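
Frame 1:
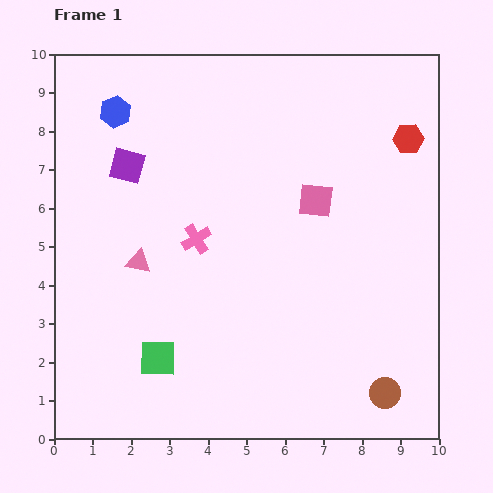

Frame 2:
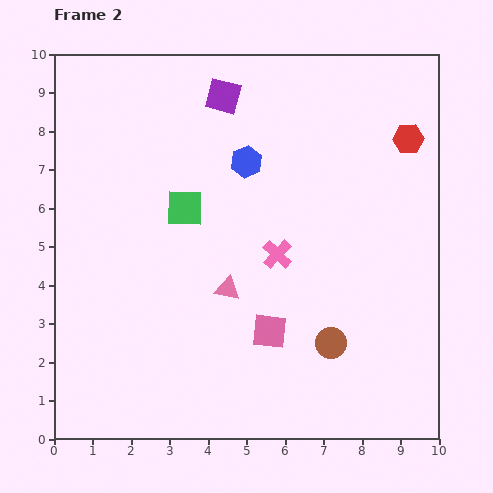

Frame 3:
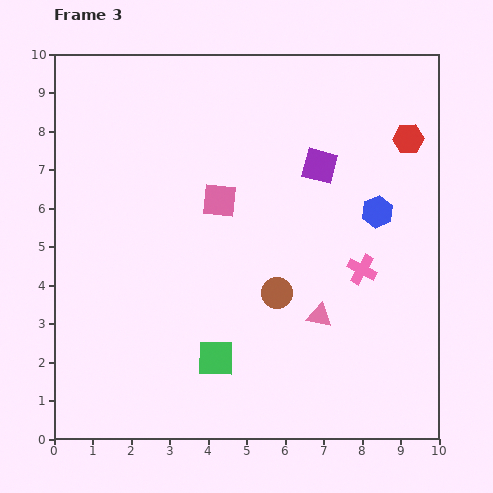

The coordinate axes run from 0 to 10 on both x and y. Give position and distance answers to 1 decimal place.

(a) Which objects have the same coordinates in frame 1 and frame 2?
the red hexagon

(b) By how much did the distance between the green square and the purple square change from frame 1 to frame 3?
+0.6

Distance in frame 1: 5.1. Distance in frame 3: 5.7.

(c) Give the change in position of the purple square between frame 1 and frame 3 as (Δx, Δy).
(5.0, 0.0)

The purple square was at (1.9, 7.1) in frame 1 and (6.9, 7.1) in frame 3.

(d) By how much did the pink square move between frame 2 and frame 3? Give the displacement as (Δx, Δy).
(-1.3, 3.4)

The pink square was at (5.6, 2.8) in frame 2 and (4.3, 6.2) in frame 3.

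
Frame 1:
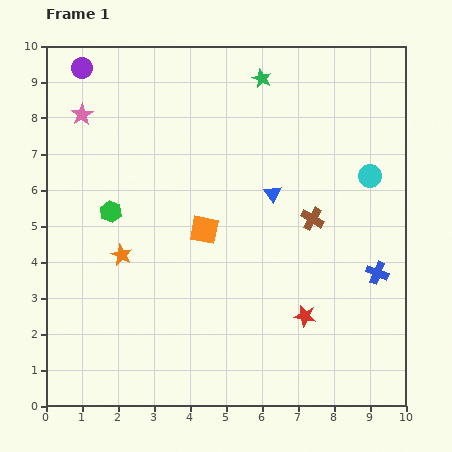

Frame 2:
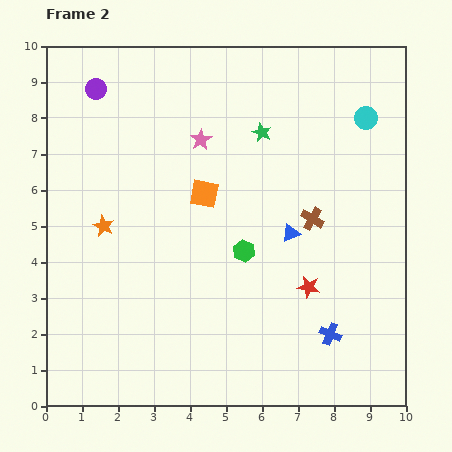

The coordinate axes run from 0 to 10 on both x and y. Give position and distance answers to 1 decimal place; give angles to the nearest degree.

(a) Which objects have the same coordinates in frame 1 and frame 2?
the brown cross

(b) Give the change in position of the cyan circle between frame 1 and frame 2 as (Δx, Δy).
(-0.1, 1.6)

The cyan circle was at (9.0, 6.4) in frame 1 and (8.9, 8.0) in frame 2.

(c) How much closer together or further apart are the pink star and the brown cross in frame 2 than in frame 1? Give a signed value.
-3.2

Distance in frame 1: 7.0. Distance in frame 2: 3.8.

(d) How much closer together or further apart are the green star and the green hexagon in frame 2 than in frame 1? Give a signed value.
-2.3

Distance in frame 1: 5.6. Distance in frame 2: 3.3.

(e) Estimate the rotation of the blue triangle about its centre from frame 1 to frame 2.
38° clockwise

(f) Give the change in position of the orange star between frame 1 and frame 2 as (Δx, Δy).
(-0.5, 0.8)

The orange star was at (2.1, 4.2) in frame 1 and (1.6, 5.0) in frame 2.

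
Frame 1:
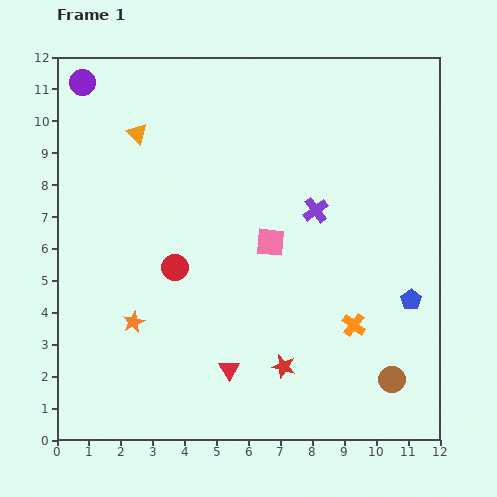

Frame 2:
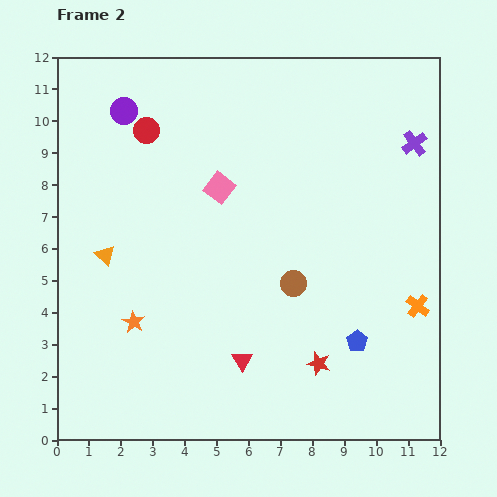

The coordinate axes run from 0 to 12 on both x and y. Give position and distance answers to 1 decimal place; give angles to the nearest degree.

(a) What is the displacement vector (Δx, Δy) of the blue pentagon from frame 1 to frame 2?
(-1.7, -1.3)

The blue pentagon was at (11.1, 4.4) in frame 1 and (9.4, 3.1) in frame 2.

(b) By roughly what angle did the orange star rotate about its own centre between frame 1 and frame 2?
16° counter-clockwise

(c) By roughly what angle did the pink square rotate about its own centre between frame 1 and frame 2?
33° clockwise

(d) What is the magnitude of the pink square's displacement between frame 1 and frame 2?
2.3

The pink square moved from (6.7, 6.2) to (5.1, 7.9), a distance of √(1.6² + 1.7²) ≈ 2.3.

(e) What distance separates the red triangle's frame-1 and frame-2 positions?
0.5

The red triangle moved from (5.4, 2.2) to (5.8, 2.5), a distance of √(0.4² + 0.3²) ≈ 0.5.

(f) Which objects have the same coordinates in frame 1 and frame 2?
the orange star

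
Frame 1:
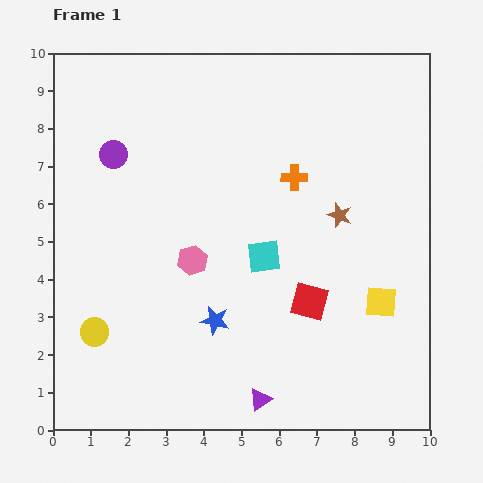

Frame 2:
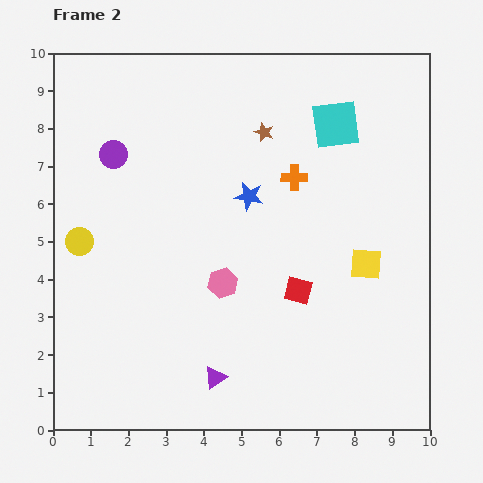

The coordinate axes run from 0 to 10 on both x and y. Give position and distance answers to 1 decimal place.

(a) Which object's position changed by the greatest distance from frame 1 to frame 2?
the cyan square

(moved 4.0; next 3.4)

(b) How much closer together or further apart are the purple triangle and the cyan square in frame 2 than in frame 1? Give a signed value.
+3.6

Distance in frame 1: 3.8. Distance in frame 2: 7.4.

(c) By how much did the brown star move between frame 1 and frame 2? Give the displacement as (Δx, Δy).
(-2.0, 2.2)

The brown star was at (7.6, 5.7) in frame 1 and (5.6, 7.9) in frame 2.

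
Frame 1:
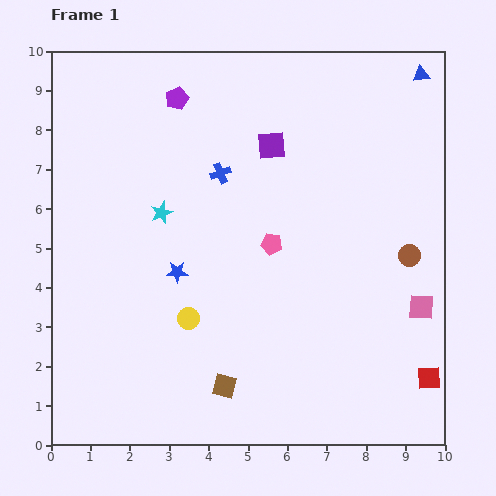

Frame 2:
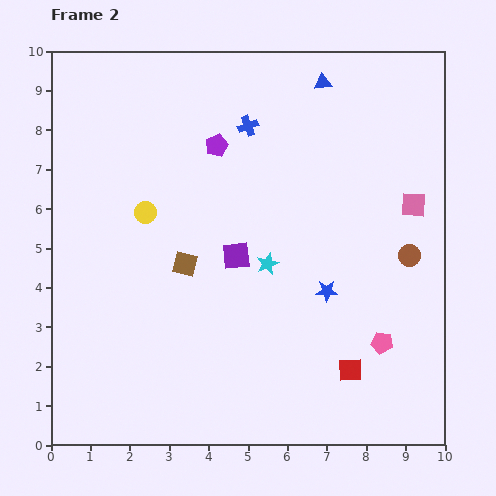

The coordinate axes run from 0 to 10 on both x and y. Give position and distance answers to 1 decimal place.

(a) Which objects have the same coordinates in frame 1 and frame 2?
the brown circle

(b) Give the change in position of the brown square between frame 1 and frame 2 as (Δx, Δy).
(-1.0, 3.1)

The brown square was at (4.4, 1.5) in frame 1 and (3.4, 4.6) in frame 2.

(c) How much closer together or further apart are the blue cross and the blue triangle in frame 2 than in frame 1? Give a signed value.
-3.5

Distance in frame 1: 5.7. Distance in frame 2: 2.2.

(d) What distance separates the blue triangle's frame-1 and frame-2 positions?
2.5

The blue triangle moved from (9.4, 9.4) to (6.9, 9.2), a distance of √(2.5² + 0.2²) ≈ 2.5.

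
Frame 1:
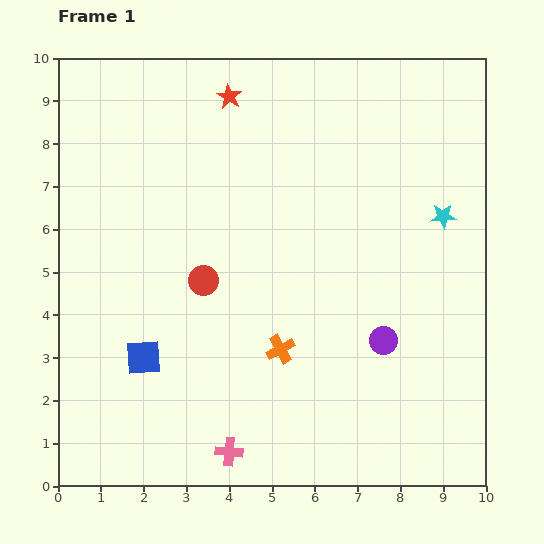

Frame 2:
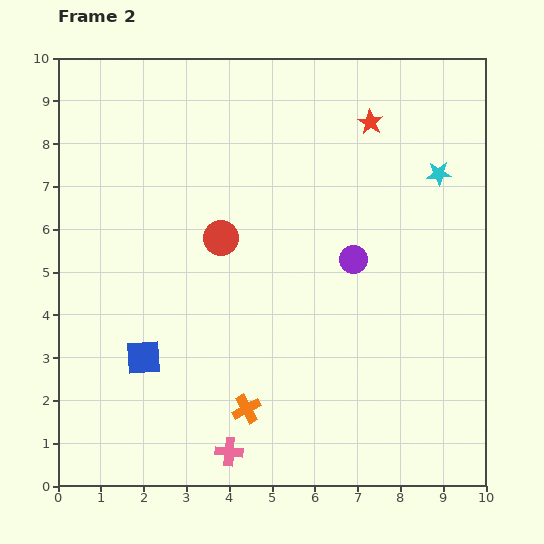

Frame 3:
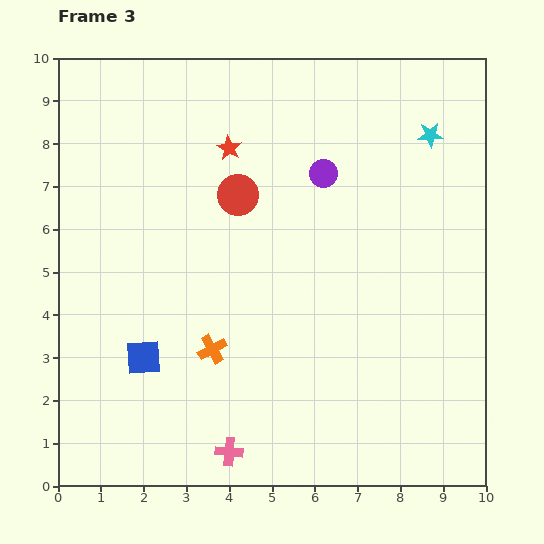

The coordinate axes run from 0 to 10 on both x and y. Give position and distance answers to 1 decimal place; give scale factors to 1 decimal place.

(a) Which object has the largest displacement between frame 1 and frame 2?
the red star

(moved 3.4; next 2.0)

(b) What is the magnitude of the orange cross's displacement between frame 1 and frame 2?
1.6

The orange cross moved from (5.2, 3.2) to (4.4, 1.8), a distance of √(0.8² + 1.4²) ≈ 1.6.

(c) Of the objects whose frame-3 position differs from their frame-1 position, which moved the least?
the red star

(moved 1.2)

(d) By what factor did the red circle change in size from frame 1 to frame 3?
1.4×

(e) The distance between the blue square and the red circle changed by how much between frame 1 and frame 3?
+2.1

Distance in frame 1: 2.3. Distance in frame 3: 4.4.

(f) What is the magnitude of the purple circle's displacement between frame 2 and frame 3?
2.1

The purple circle moved from (6.9, 5.3) to (6.2, 7.3), a distance of √(0.7² + 2.0²) ≈ 2.1.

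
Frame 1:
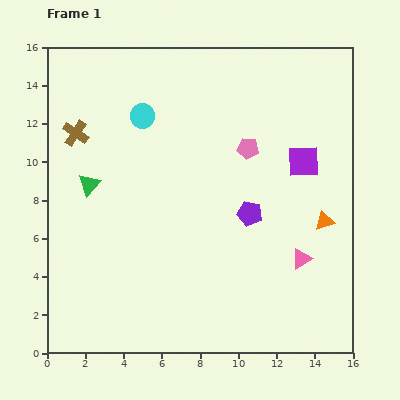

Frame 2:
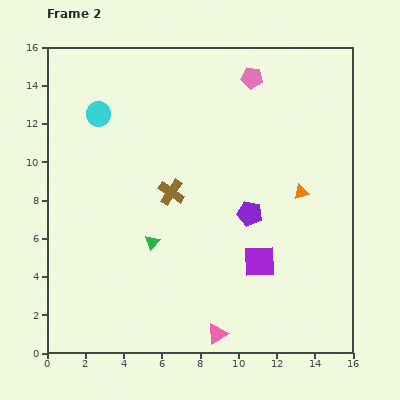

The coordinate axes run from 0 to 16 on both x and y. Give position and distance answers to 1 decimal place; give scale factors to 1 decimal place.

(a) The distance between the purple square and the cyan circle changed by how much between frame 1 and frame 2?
+2.7

Distance in frame 1: 8.7. Distance in frame 2: 11.4.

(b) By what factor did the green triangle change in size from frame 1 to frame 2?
0.7×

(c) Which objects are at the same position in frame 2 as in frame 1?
the purple pentagon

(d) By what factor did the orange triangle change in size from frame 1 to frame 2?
0.8×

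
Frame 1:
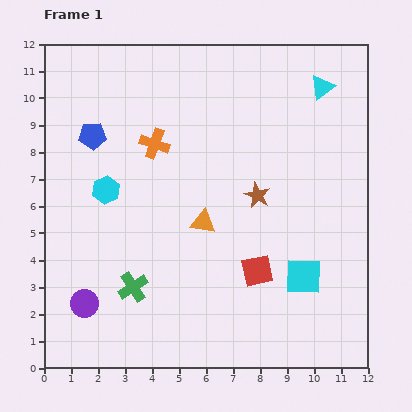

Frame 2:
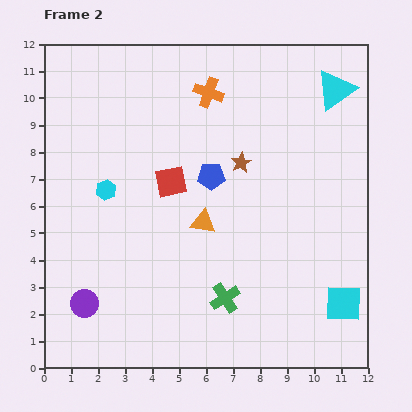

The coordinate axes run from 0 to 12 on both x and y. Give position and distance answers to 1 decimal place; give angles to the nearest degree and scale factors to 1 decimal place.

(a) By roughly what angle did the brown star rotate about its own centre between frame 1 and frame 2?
16° clockwise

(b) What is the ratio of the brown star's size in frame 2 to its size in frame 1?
0.8×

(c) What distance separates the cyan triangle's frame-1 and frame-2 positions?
0.5

The cyan triangle moved from (10.3, 10.4) to (10.8, 10.3), a distance of √(0.5² + 0.1²) ≈ 0.5.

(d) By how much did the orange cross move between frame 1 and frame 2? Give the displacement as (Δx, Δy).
(2.0, 1.9)

The orange cross was at (4.1, 8.3) in frame 1 and (6.1, 10.2) in frame 2.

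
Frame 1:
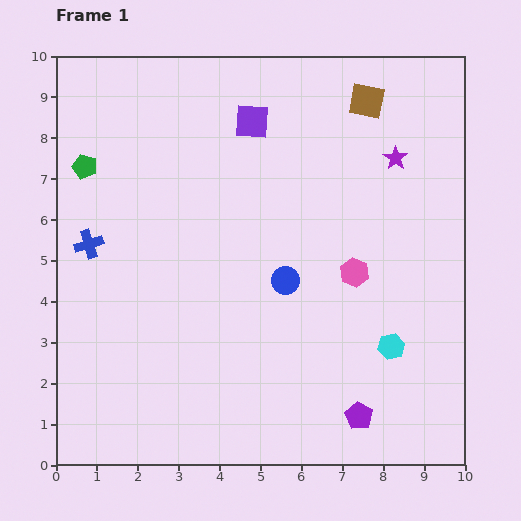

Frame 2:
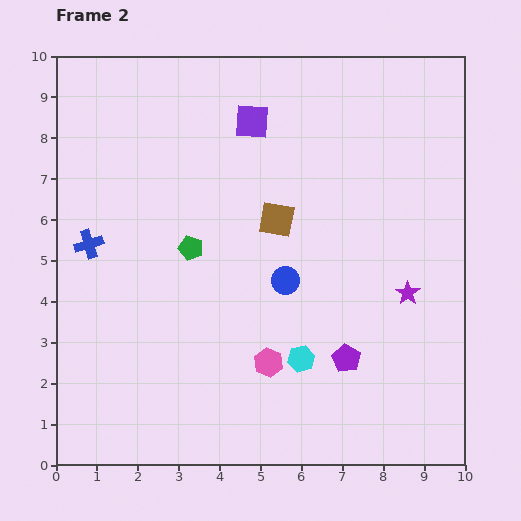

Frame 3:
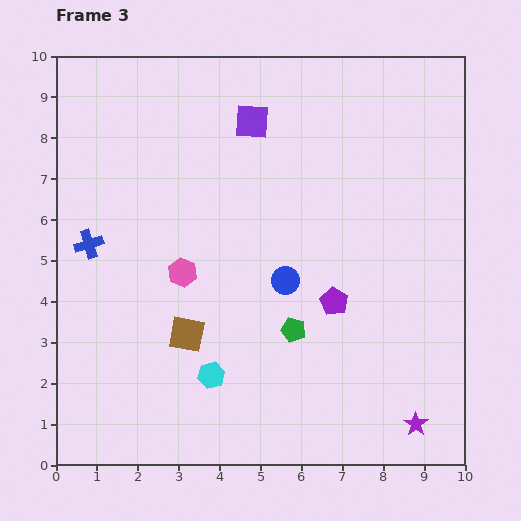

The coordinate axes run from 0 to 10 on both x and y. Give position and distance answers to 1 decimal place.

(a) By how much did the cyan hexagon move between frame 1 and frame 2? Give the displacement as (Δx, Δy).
(-2.2, -0.3)

The cyan hexagon was at (8.2, 2.9) in frame 1 and (6.0, 2.6) in frame 2.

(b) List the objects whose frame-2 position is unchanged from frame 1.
the blue cross, the purple square, the blue circle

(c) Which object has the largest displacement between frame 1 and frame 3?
the brown square

(moved 7.2; next 6.5)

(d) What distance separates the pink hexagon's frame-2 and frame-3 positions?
3.0

The pink hexagon moved from (5.2, 2.5) to (3.1, 4.7), a distance of √(2.1² + 2.2²) ≈ 3.0.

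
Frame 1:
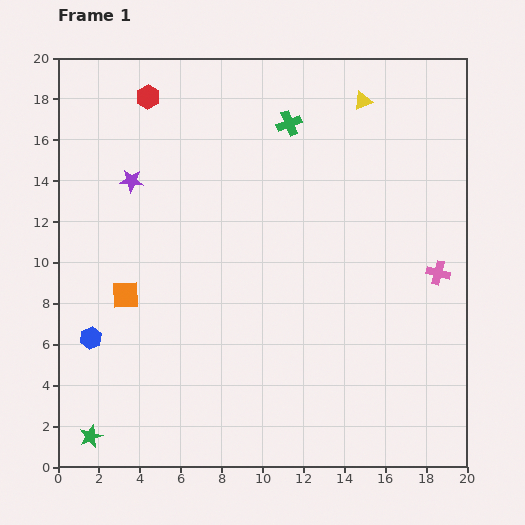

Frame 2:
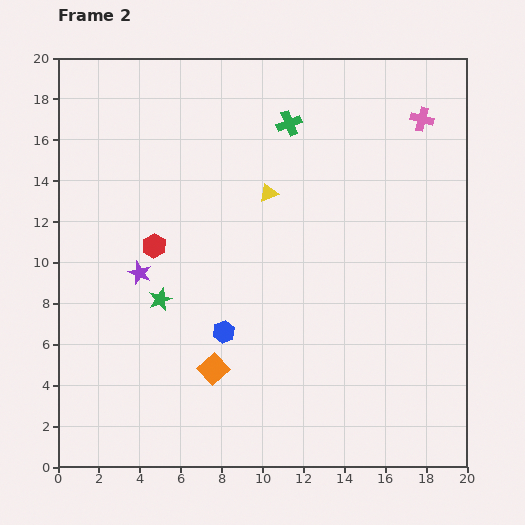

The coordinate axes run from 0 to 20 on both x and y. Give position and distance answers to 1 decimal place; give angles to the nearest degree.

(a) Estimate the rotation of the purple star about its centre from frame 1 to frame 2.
19° clockwise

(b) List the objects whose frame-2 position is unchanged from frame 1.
the green cross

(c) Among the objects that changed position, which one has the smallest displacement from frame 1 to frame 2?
the purple star

(moved 4.5)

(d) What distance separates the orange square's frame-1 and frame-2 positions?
5.6

The orange square moved from (3.3, 8.4) to (7.6, 4.8), a distance of √(4.3² + 3.6²) ≈ 5.6.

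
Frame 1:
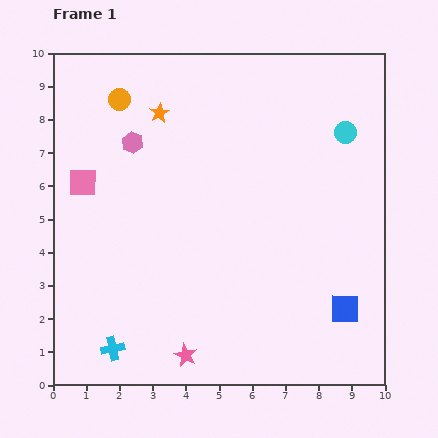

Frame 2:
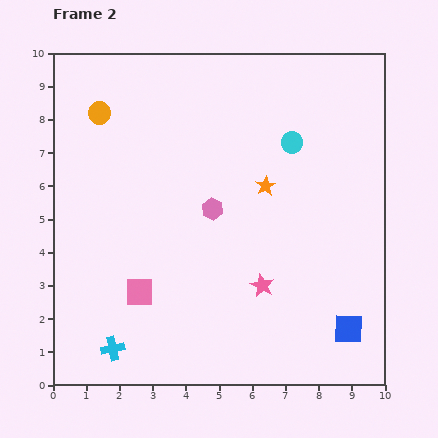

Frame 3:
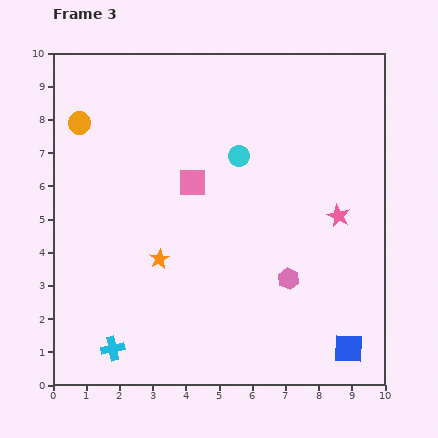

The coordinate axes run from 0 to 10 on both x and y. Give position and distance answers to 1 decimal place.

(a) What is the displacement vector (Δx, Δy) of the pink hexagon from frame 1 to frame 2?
(2.4, -2.0)

The pink hexagon was at (2.4, 7.3) in frame 1 and (4.8, 5.3) in frame 2.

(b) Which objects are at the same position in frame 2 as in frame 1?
the cyan cross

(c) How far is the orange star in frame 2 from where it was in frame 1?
3.9

The orange star moved from (3.2, 8.2) to (6.4, 6.0), a distance of √(3.2² + 2.2²) ≈ 3.9.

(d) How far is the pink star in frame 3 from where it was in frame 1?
6.2

The pink star moved from (4.0, 0.9) to (8.6, 5.1), a distance of √(4.6² + 4.2²) ≈ 6.2.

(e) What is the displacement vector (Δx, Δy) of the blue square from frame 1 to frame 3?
(0.1, -1.2)

The blue square was at (8.8, 2.3) in frame 1 and (8.9, 1.1) in frame 3.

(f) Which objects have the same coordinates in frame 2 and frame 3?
the cyan cross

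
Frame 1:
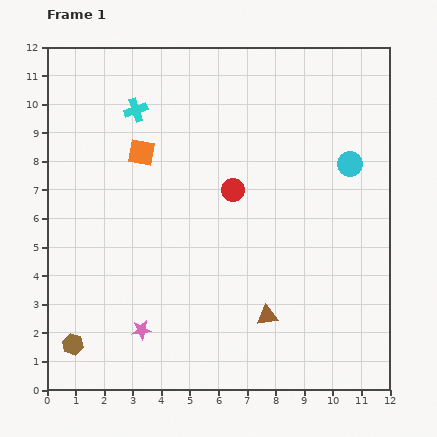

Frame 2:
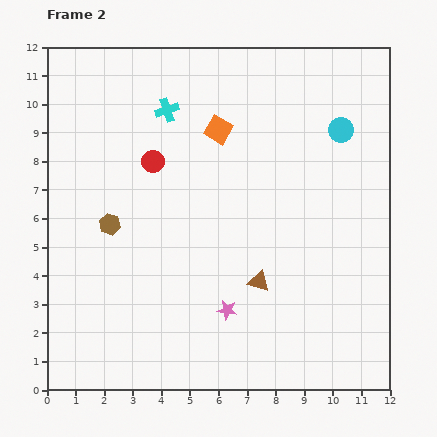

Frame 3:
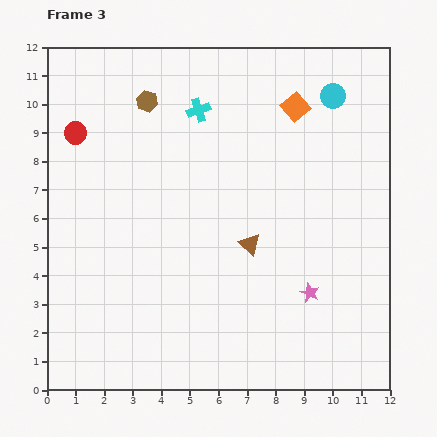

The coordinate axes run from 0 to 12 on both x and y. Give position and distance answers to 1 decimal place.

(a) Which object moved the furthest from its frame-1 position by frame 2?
the brown hexagon

(moved 4.4; next 3.1)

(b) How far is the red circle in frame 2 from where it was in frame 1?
3.0

The red circle moved from (6.5, 7.0) to (3.7, 8.0), a distance of √(2.8² + 1.0²) ≈ 3.0.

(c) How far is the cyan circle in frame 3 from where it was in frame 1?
2.5

The cyan circle moved from (10.6, 7.9) to (10.0, 10.3), a distance of √(0.6² + 2.4²) ≈ 2.5.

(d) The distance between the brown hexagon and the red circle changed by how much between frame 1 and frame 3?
-5.1

Distance in frame 1: 7.8. Distance in frame 3: 2.7.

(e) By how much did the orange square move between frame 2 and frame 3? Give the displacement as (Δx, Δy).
(2.7, 0.8)

The orange square was at (6.0, 9.1) in frame 2 and (8.7, 9.9) in frame 3.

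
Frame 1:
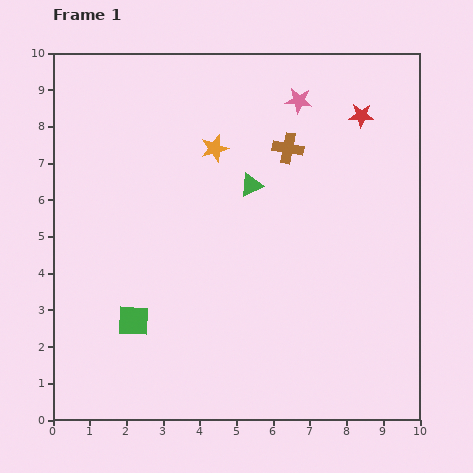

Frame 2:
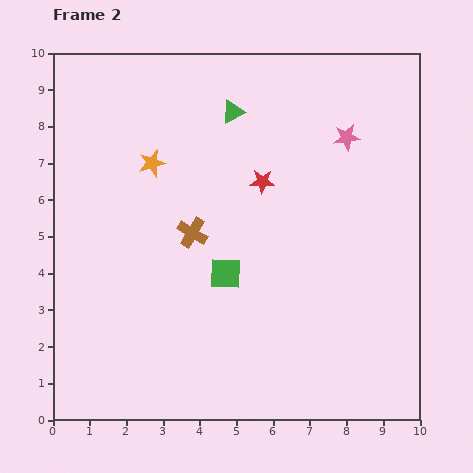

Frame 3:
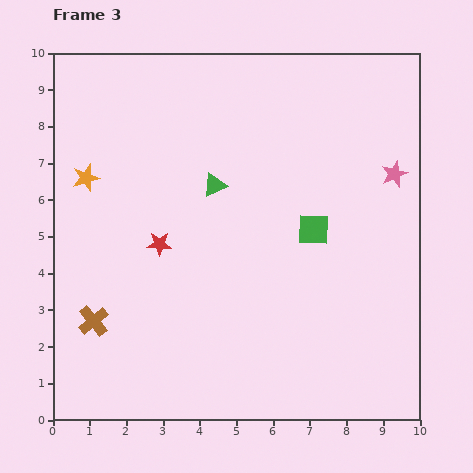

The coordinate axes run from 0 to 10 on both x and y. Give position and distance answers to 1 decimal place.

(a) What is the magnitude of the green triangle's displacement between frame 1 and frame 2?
2.1

The green triangle moved from (5.4, 6.4) to (4.9, 8.4), a distance of √(0.5² + 2.0²) ≈ 2.1.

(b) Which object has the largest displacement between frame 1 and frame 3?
the brown cross

(moved 7.1; next 6.5)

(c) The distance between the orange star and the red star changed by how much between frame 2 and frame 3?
-0.3

Distance in frame 2: 3.0. Distance in frame 3: 2.7.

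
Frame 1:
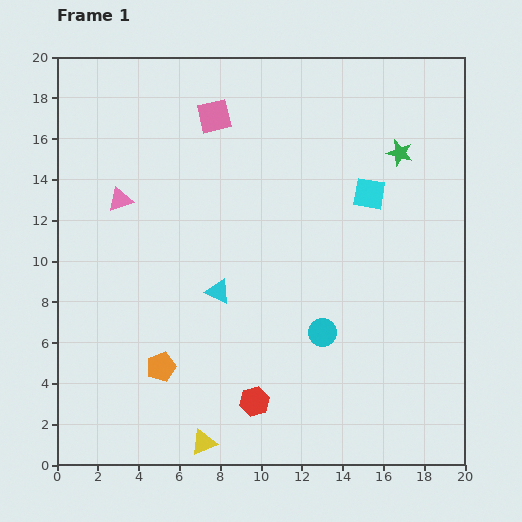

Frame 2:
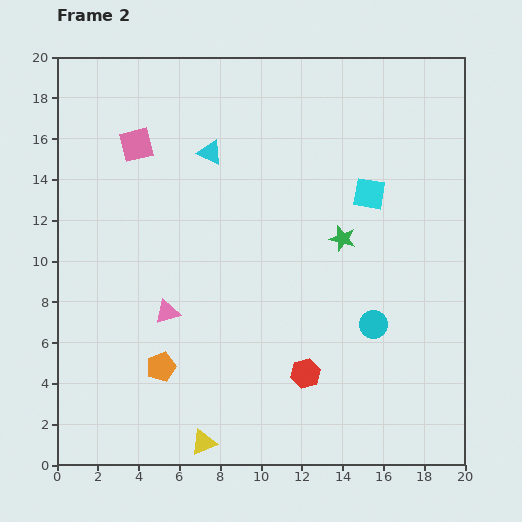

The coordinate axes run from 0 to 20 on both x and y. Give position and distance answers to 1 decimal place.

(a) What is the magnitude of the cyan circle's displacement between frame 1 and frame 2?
2.5

The cyan circle moved from (13.0, 6.5) to (15.5, 6.9), a distance of √(2.5² + 0.4²) ≈ 2.5.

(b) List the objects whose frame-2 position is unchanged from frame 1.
the yellow triangle, the cyan square, the orange pentagon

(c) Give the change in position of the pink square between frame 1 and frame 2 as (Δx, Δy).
(-3.8, -1.4)

The pink square was at (7.7, 17.1) in frame 1 and (3.9, 15.7) in frame 2.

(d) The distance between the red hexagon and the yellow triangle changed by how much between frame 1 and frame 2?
+2.8

Distance in frame 1: 3.2. Distance in frame 2: 6.0.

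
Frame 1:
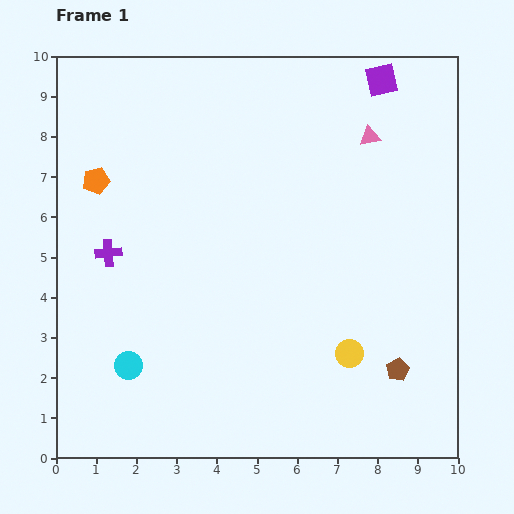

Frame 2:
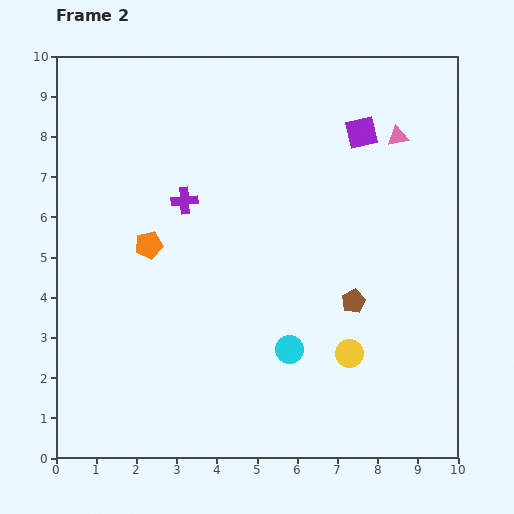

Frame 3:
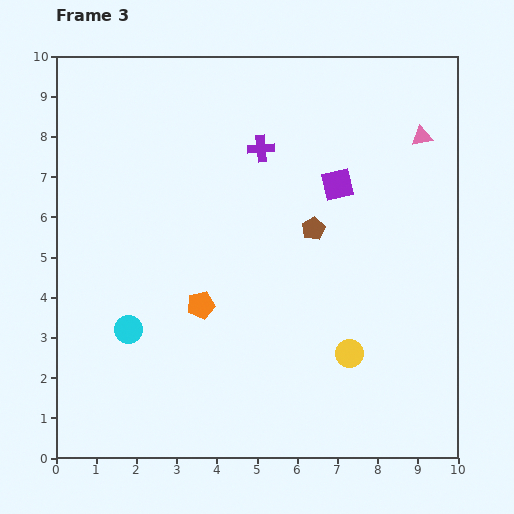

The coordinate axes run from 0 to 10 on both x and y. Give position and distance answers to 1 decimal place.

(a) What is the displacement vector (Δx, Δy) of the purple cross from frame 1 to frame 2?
(1.9, 1.3)

The purple cross was at (1.3, 5.1) in frame 1 and (3.2, 6.4) in frame 2.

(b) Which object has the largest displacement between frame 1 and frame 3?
the purple cross

(moved 4.6; next 4.1)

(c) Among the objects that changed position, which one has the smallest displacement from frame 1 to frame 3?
the cyan circle

(moved 0.9)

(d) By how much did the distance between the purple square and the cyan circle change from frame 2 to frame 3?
+0.6

Distance in frame 2: 5.7. Distance in frame 3: 6.3.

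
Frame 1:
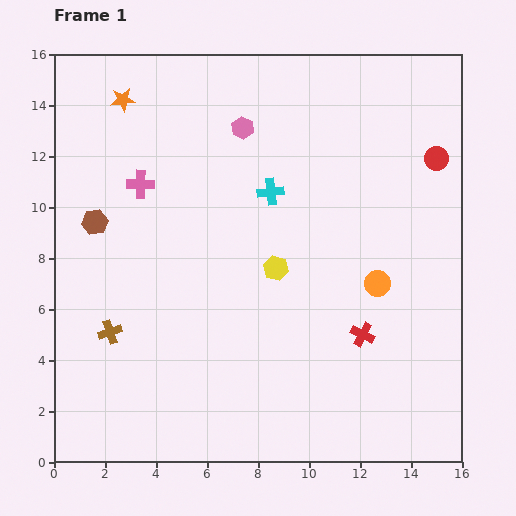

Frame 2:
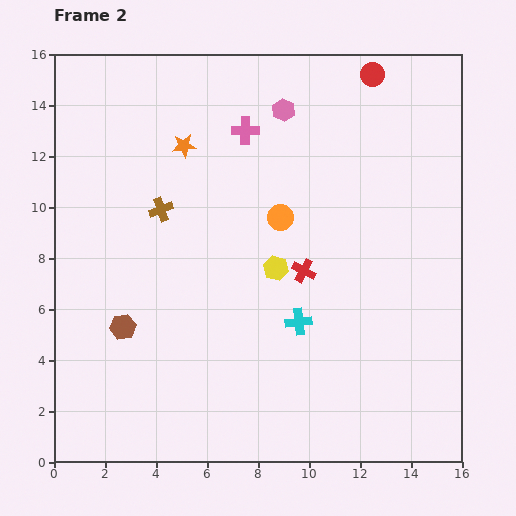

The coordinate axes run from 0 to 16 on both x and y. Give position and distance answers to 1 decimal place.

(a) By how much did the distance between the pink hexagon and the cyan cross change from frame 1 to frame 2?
+5.6

Distance in frame 1: 2.7. Distance in frame 2: 8.3.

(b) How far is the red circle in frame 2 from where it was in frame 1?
4.1

The red circle moved from (15.0, 11.9) to (12.5, 15.2), a distance of √(2.5² + 3.3²) ≈ 4.1.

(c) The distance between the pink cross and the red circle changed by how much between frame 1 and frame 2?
-6.1

Distance in frame 1: 11.6. Distance in frame 2: 5.5.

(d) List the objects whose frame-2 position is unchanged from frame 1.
the yellow hexagon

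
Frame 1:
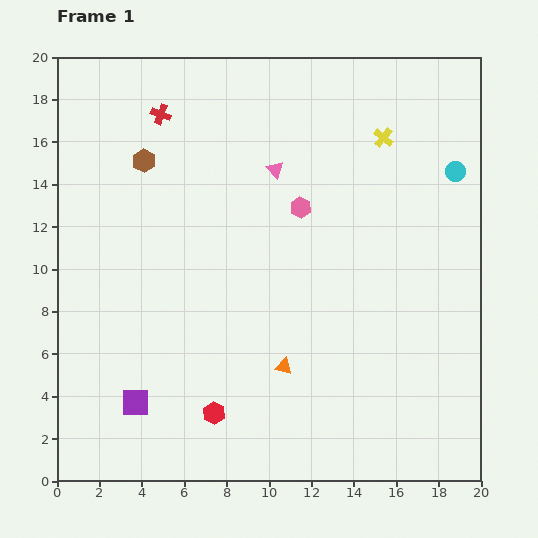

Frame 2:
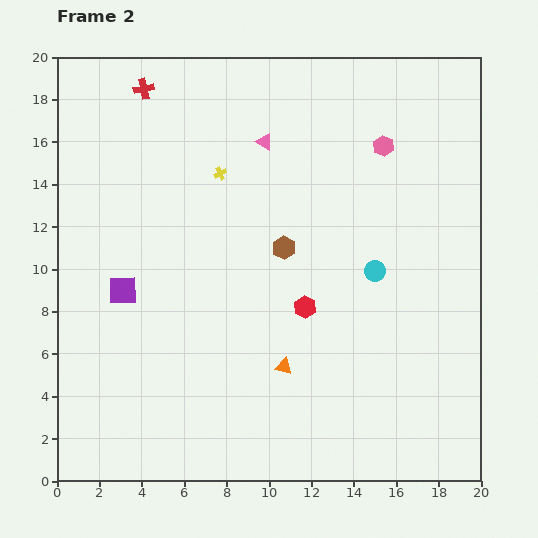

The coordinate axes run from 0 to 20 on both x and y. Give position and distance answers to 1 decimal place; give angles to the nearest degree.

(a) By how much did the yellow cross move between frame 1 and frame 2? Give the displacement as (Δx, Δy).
(-7.7, -1.7)

The yellow cross was at (15.4, 16.2) in frame 1 and (7.7, 14.5) in frame 2.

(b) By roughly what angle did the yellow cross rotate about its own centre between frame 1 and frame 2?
25° clockwise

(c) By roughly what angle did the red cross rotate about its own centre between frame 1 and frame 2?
32° counter-clockwise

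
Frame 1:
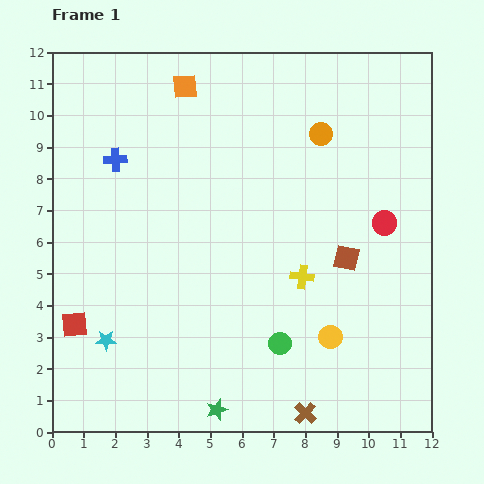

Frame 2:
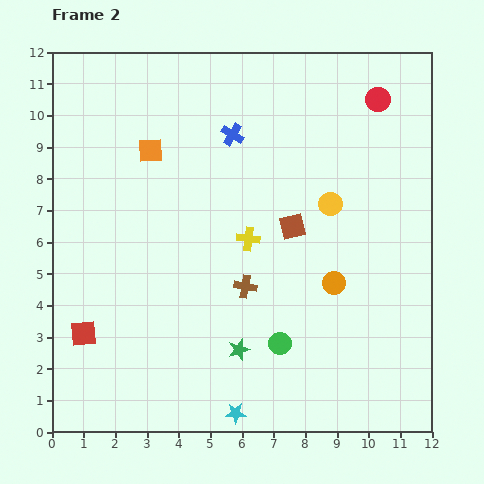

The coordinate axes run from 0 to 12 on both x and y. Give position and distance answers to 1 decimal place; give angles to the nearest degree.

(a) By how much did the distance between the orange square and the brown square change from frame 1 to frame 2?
-2.3

Distance in frame 1: 7.4. Distance in frame 2: 5.1.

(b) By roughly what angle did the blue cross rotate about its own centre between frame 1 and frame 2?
34° clockwise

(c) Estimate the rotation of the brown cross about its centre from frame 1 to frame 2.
33° counter-clockwise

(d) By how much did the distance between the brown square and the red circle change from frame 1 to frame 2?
+3.2

Distance in frame 1: 1.6. Distance in frame 2: 4.8.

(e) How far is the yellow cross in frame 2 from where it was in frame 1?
2.1

The yellow cross moved from (7.9, 4.9) to (6.2, 6.1), a distance of √(1.7² + 1.2²) ≈ 2.1.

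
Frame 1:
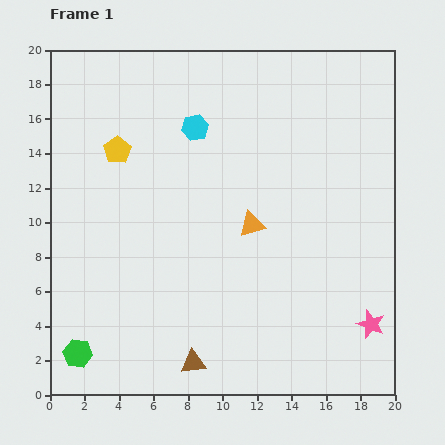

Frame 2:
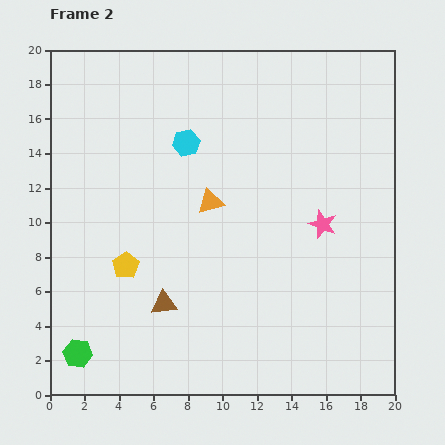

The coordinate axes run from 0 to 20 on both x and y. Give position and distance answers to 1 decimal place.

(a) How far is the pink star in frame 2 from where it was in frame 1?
6.4

The pink star moved from (18.6, 4.1) to (15.8, 9.9), a distance of √(2.8² + 5.8²) ≈ 6.4.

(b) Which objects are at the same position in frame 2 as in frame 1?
the green hexagon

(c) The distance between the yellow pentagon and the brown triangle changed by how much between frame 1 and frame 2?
-10.0

Distance in frame 1: 13.1. Distance in frame 2: 3.1.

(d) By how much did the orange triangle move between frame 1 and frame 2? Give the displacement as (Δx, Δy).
(-2.4, 1.3)

The orange triangle was at (11.7, 9.9) in frame 1 and (9.3, 11.2) in frame 2.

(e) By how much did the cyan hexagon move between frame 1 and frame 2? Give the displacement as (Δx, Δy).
(-0.5, -0.9)

The cyan hexagon was at (8.4, 15.5) in frame 1 and (7.9, 14.6) in frame 2.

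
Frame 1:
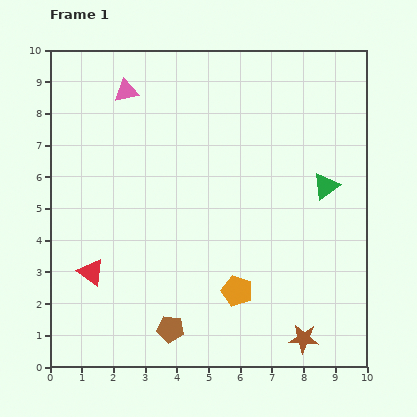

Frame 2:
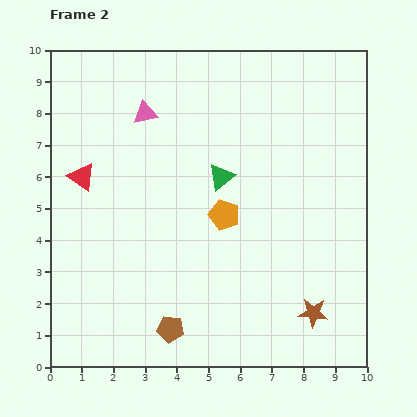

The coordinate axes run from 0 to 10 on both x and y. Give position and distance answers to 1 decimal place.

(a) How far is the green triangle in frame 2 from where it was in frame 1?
3.3

The green triangle moved from (8.7, 5.7) to (5.4, 6.0), a distance of √(3.3² + 0.3²) ≈ 3.3.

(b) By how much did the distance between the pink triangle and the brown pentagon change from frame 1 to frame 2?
-0.8

Distance in frame 1: 7.6. Distance in frame 2: 6.8.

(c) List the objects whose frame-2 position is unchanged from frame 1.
the brown pentagon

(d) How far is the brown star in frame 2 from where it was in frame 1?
0.9

The brown star moved from (8.0, 0.9) to (8.3, 1.7), a distance of √(0.3² + 0.8²) ≈ 0.9.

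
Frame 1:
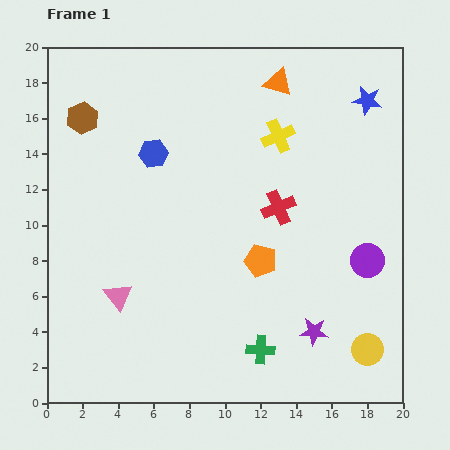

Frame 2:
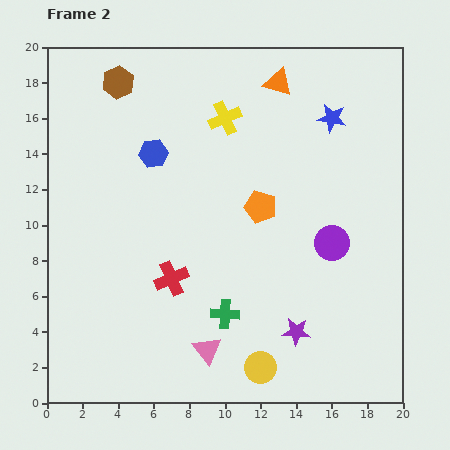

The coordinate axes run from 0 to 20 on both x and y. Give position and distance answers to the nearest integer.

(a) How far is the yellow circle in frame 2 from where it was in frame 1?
6

The yellow circle moved from (18, 3) to (12, 2), a distance of √(6² + 1²) ≈ 6.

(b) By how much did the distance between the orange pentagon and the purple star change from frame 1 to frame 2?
+2

Distance in frame 1: 5. Distance in frame 2: 7.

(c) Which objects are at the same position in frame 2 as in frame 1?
the orange triangle, the blue hexagon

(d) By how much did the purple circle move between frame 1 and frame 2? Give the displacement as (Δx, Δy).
(-2, 1)

The purple circle was at (18, 8) in frame 1 and (16, 9) in frame 2.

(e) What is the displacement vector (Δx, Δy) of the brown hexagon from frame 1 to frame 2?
(2, 2)

The brown hexagon was at (2, 16) in frame 1 and (4, 18) in frame 2.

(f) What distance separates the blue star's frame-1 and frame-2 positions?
2

The blue star moved from (18, 17) to (16, 16), a distance of √(2² + 1²) ≈ 2.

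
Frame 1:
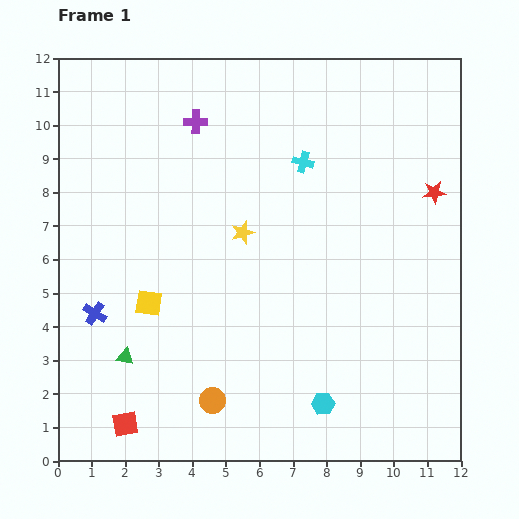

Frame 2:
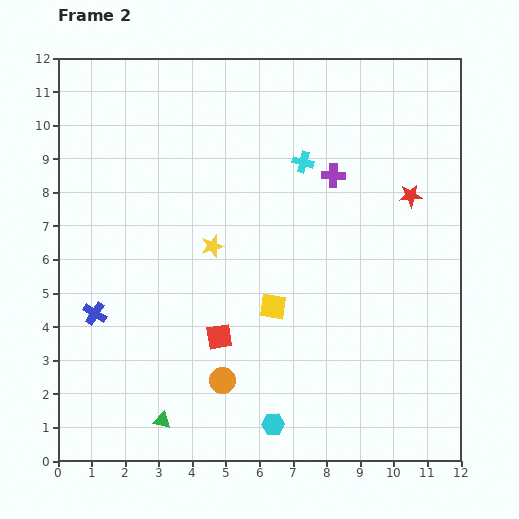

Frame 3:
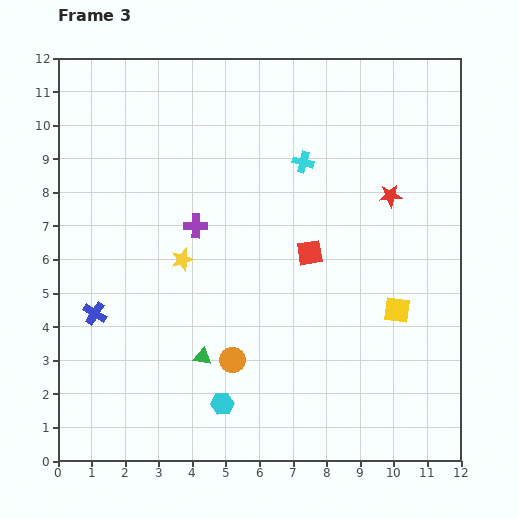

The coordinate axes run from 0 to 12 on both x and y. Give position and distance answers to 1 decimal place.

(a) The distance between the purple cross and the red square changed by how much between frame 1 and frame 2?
-3.3

Distance in frame 1: 9.2. Distance in frame 2: 5.9.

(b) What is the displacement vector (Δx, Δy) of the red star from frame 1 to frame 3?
(-1.3, -0.1)

The red star was at (11.2, 8.0) in frame 1 and (9.9, 7.9) in frame 3.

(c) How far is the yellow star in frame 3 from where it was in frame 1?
2.0

The yellow star moved from (5.5, 6.8) to (3.7, 6.0), a distance of √(1.8² + 0.8²) ≈ 2.0.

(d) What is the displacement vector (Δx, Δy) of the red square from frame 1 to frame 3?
(5.5, 5.1)

The red square was at (2.0, 1.1) in frame 1 and (7.5, 6.2) in frame 3.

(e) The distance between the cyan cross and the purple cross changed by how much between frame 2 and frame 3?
+2.7

Distance in frame 2: 1.0. Distance in frame 3: 3.7.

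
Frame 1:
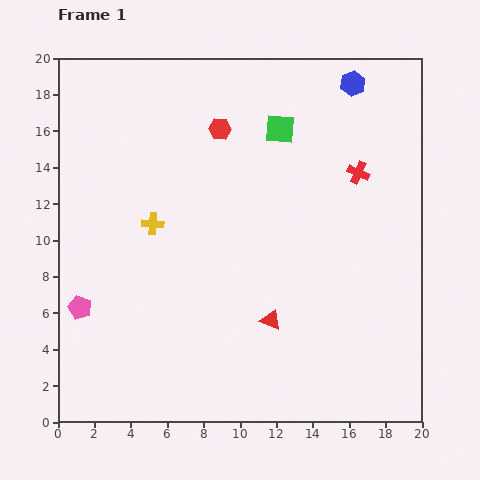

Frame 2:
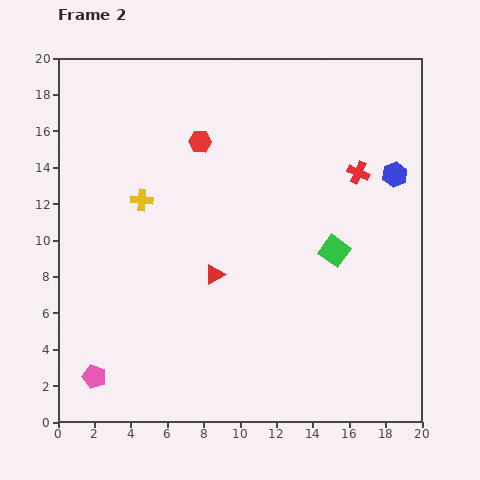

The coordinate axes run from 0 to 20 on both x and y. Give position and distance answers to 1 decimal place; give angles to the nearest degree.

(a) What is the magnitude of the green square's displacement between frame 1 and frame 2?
7.3

The green square moved from (12.2, 16.1) to (15.2, 9.4), a distance of √(3.0² + 6.7²) ≈ 7.3.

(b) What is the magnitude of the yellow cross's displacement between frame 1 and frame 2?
1.4

The yellow cross moved from (5.2, 10.9) to (4.6, 12.2), a distance of √(0.6² + 1.3²) ≈ 1.4.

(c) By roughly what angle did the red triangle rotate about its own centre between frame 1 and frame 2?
53° counter-clockwise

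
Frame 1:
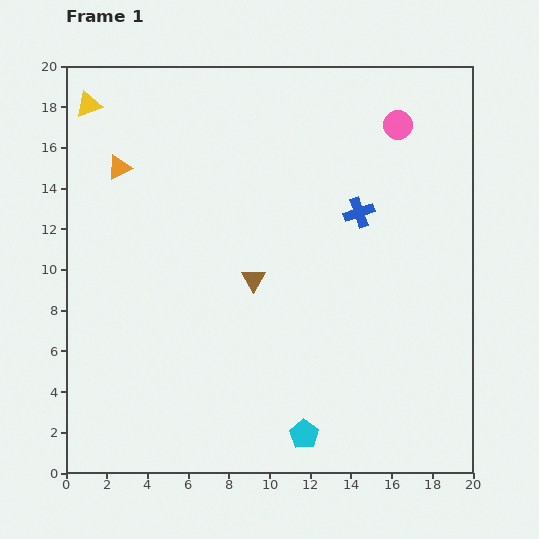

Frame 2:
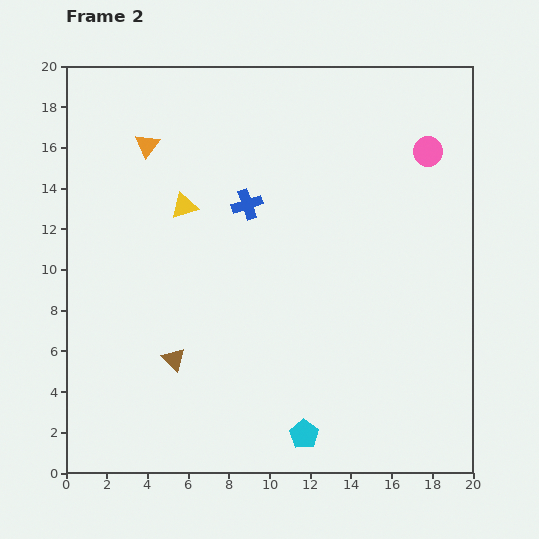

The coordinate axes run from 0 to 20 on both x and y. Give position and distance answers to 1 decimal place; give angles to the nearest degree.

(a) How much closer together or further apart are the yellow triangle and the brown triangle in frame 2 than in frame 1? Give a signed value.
-4.3

Distance in frame 1: 11.8. Distance in frame 2: 7.5.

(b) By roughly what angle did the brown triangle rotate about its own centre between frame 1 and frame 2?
15° counter-clockwise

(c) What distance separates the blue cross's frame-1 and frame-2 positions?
5.5

The blue cross moved from (14.4, 12.8) to (8.9, 13.2), a distance of √(5.5² + 0.4²) ≈ 5.5.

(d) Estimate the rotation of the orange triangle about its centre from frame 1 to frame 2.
27° counter-clockwise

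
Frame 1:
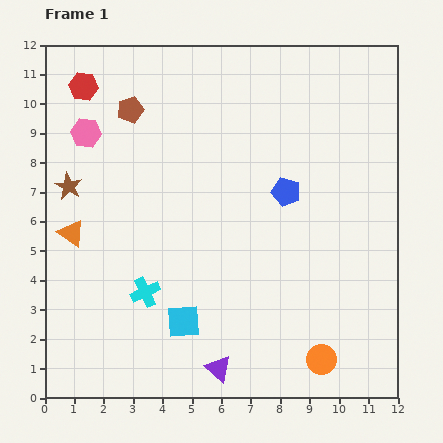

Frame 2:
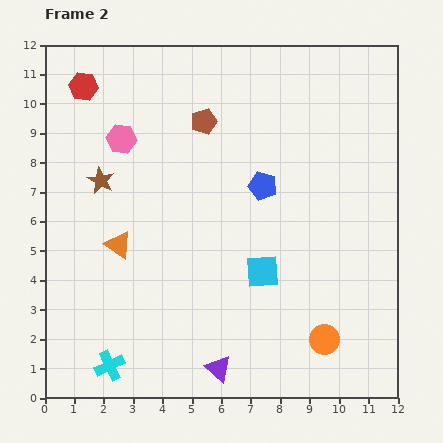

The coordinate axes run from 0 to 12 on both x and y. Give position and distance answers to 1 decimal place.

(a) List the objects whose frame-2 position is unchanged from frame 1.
the red hexagon, the purple triangle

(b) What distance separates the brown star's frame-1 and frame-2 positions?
1.1

The brown star moved from (0.8, 7.2) to (1.9, 7.4), a distance of √(1.1² + 0.2²) ≈ 1.1.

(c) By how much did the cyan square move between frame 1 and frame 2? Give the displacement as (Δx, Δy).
(2.7, 1.7)

The cyan square was at (4.7, 2.6) in frame 1 and (7.4, 4.3) in frame 2.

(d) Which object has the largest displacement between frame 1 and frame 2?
the cyan square

(moved 3.2; next 2.8)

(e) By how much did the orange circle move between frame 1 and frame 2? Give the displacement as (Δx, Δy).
(0.1, 0.7)

The orange circle was at (9.4, 1.3) in frame 1 and (9.5, 2.0) in frame 2.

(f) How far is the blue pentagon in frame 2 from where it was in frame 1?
0.8

The blue pentagon moved from (8.2, 7.0) to (7.4, 7.2), a distance of √(0.8² + 0.2²) ≈ 0.8.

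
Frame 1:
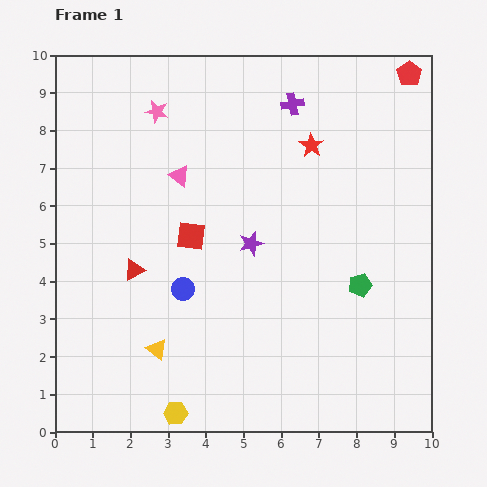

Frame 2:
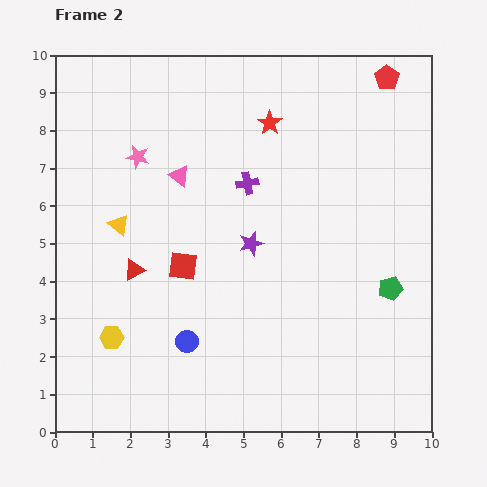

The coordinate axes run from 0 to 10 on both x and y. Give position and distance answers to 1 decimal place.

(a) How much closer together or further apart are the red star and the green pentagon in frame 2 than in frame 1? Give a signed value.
+1.5

Distance in frame 1: 3.9. Distance in frame 2: 5.4.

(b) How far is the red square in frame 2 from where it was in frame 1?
0.8

The red square moved from (3.6, 5.2) to (3.4, 4.4), a distance of √(0.2² + 0.8²) ≈ 0.8.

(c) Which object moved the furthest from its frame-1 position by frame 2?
the yellow triangle

(moved 3.4; next 2.6)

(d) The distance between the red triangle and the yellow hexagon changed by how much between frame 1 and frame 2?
-2.1

Distance in frame 1: 4.0. Distance in frame 2: 1.9.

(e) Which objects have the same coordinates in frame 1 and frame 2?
the purple star, the pink triangle, the red triangle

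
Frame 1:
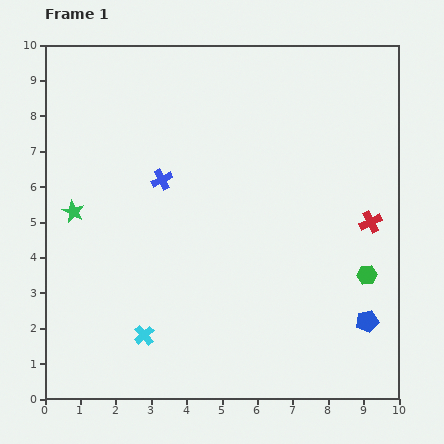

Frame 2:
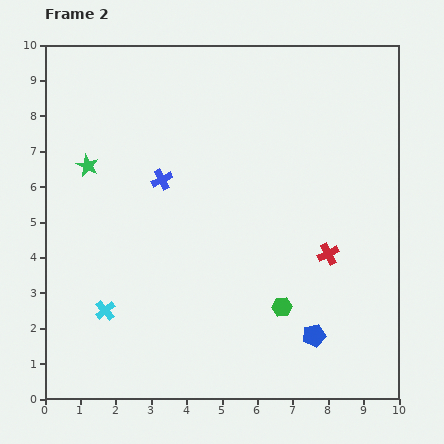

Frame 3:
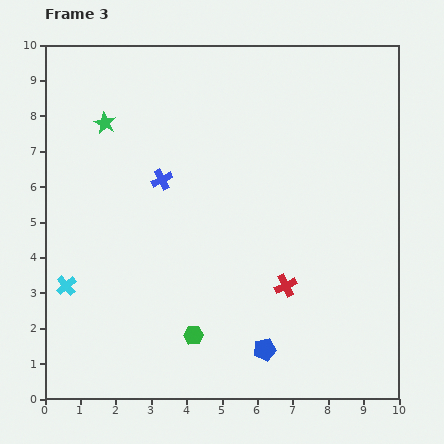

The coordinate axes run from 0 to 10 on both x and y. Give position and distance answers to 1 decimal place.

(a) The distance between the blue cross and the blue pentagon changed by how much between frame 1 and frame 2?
-0.8

Distance in frame 1: 7.0. Distance in frame 2: 6.2.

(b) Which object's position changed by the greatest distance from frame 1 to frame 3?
the green hexagon

(moved 5.2; next 3.0)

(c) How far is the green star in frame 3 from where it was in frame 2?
1.3

The green star moved from (1.2, 6.6) to (1.7, 7.8), a distance of √(0.5² + 1.2²) ≈ 1.3.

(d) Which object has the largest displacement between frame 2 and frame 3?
the green hexagon

(moved 2.6; next 1.5)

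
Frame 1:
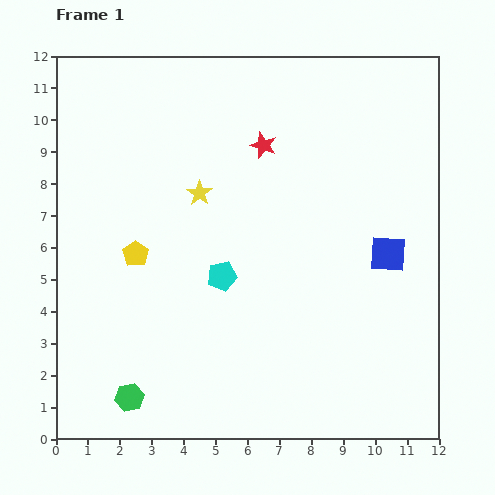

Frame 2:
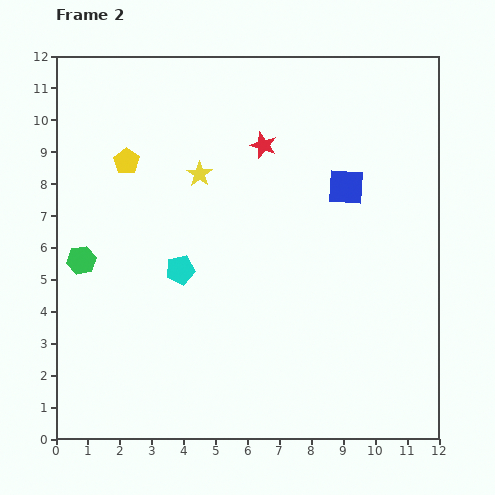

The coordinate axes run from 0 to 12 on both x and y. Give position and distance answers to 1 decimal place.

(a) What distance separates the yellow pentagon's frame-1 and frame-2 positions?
2.9

The yellow pentagon moved from (2.5, 5.8) to (2.2, 8.7), a distance of √(0.3² + 2.9²) ≈ 2.9.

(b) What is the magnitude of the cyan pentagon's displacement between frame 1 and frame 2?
1.3

The cyan pentagon moved from (5.2, 5.1) to (3.9, 5.3), a distance of √(1.3² + 0.2²) ≈ 1.3.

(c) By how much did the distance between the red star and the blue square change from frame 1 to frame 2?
-2.3

Distance in frame 1: 5.2. Distance in frame 2: 2.9.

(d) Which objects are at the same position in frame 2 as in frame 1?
the red star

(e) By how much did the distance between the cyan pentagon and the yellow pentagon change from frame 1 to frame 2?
+1.0

Distance in frame 1: 2.8. Distance in frame 2: 3.8.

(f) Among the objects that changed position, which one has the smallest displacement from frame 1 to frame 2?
the yellow star

(moved 0.6)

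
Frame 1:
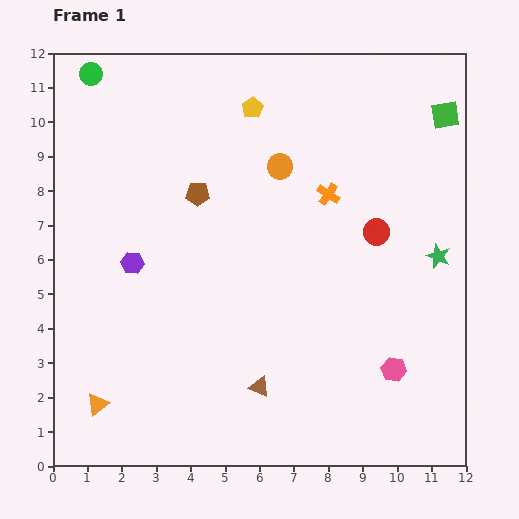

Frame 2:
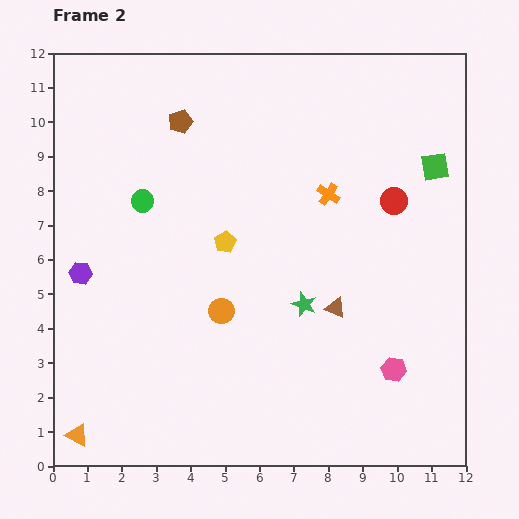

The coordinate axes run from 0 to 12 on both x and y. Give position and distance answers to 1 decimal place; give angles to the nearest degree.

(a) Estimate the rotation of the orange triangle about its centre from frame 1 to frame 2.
54° counter-clockwise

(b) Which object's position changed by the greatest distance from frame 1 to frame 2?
the orange circle

(moved 4.5; next 4.1)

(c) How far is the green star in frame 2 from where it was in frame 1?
4.1

The green star moved from (11.2, 6.1) to (7.3, 4.7), a distance of √(3.9² + 1.4²) ≈ 4.1.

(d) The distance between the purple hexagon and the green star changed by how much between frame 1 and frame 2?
-2.3

Distance in frame 1: 8.9. Distance in frame 2: 6.6.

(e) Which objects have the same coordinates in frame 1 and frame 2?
the pink hexagon, the orange cross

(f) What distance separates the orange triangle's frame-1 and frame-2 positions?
1.1

The orange triangle moved from (1.3, 1.8) to (0.7, 0.9), a distance of √(0.6² + 0.9²) ≈ 1.1.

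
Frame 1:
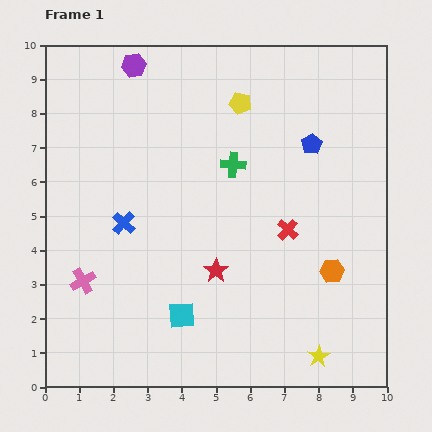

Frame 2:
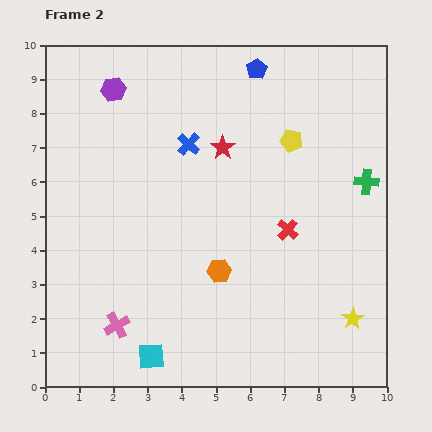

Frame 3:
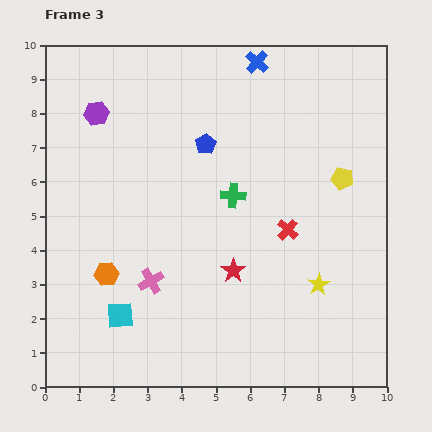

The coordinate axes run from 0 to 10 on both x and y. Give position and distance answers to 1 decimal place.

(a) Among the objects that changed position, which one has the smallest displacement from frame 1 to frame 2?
the purple hexagon

(moved 0.9)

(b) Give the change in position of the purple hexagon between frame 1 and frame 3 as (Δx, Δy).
(-1.1, -1.4)

The purple hexagon was at (2.6, 9.4) in frame 1 and (1.5, 8.0) in frame 3.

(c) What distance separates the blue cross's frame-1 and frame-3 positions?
6.1

The blue cross moved from (2.3, 4.8) to (6.2, 9.5), a distance of √(3.9² + 4.7²) ≈ 6.1.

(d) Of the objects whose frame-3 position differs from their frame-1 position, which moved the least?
the red star

(moved 0.5)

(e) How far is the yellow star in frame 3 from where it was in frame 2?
1.4

The yellow star moved from (9.0, 2.0) to (8.0, 3.0), a distance of √(1.0² + 1.0²) ≈ 1.4.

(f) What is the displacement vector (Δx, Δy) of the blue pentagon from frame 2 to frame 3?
(-1.5, -2.2)

The blue pentagon was at (6.2, 9.3) in frame 2 and (4.7, 7.1) in frame 3.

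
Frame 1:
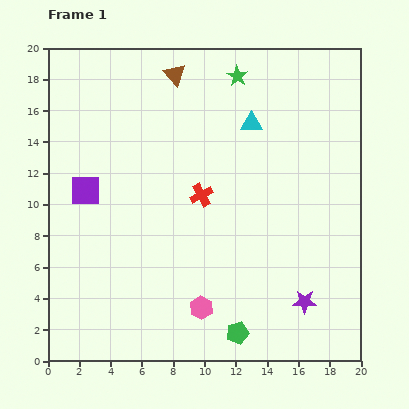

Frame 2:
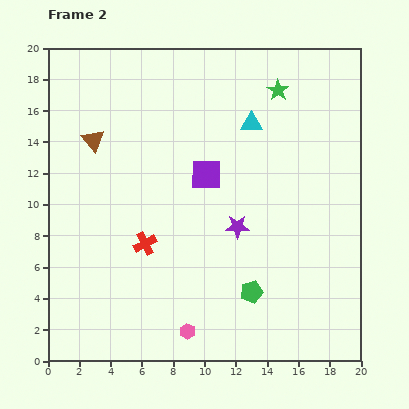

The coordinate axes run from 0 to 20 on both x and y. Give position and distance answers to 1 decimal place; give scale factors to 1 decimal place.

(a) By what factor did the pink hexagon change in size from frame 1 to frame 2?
0.7×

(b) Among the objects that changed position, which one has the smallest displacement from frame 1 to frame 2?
the pink hexagon

(moved 1.7)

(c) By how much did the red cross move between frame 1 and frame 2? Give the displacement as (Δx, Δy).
(-3.6, -3.1)

The red cross was at (9.8, 10.6) in frame 1 and (6.2, 7.5) in frame 2.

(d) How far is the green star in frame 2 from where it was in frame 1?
2.8

The green star moved from (12.1, 18.2) to (14.7, 17.3), a distance of √(2.6² + 0.9²) ≈ 2.8.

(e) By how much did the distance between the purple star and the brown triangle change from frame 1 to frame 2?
-6.0

Distance in frame 1: 16.7. Distance in frame 2: 10.7.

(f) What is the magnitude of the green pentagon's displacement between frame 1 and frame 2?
2.8

The green pentagon moved from (12.1, 1.8) to (13.0, 4.4), a distance of √(0.9² + 2.6²) ≈ 2.8.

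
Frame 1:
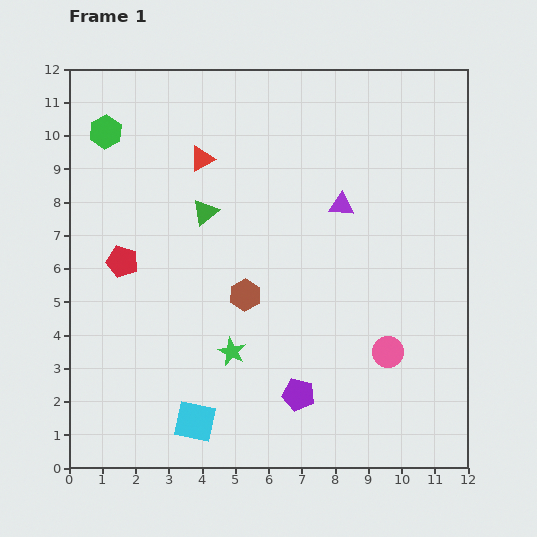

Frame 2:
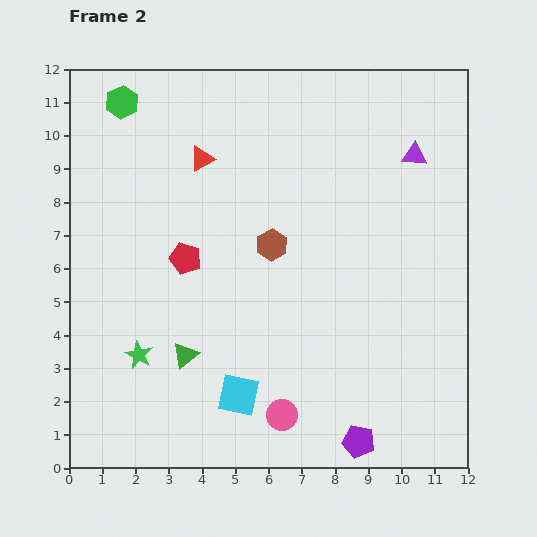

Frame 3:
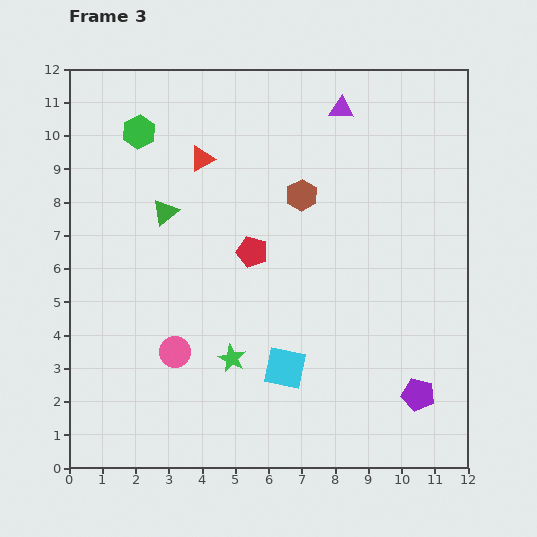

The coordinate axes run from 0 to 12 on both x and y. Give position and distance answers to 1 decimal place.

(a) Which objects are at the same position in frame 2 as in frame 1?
the red triangle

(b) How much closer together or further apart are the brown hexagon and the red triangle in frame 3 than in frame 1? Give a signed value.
-1.1

Distance in frame 1: 4.3. Distance in frame 3: 3.2.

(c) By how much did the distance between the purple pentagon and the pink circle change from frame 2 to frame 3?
+5.0

Distance in frame 2: 2.4. Distance in frame 3: 7.4.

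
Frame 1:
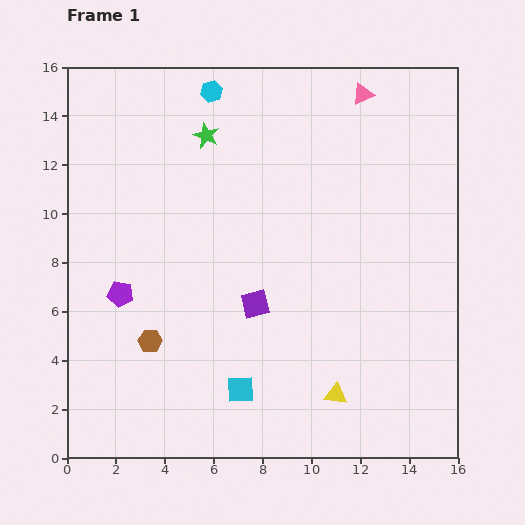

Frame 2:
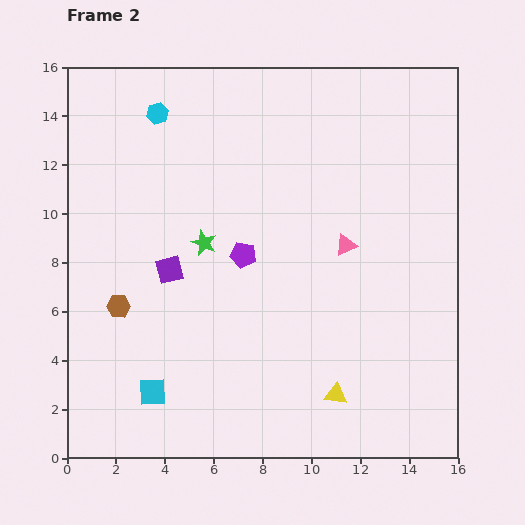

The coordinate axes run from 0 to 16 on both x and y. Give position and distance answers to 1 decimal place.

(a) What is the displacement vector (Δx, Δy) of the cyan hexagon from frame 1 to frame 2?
(-2.2, -0.9)

The cyan hexagon was at (5.9, 15.0) in frame 1 and (3.7, 14.1) in frame 2.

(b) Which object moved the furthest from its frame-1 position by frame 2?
the pink triangle

(moved 6.2; next 5.2)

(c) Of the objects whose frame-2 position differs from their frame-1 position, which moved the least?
the brown hexagon

(moved 1.9)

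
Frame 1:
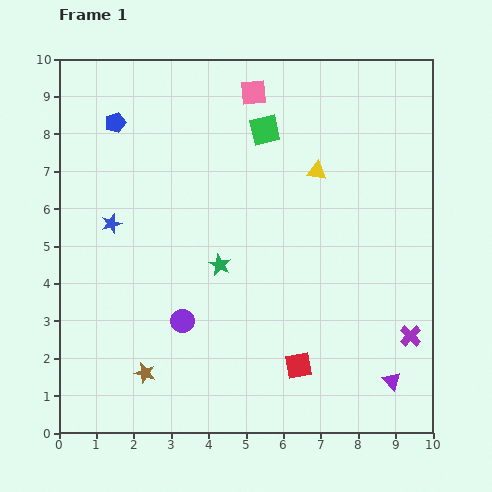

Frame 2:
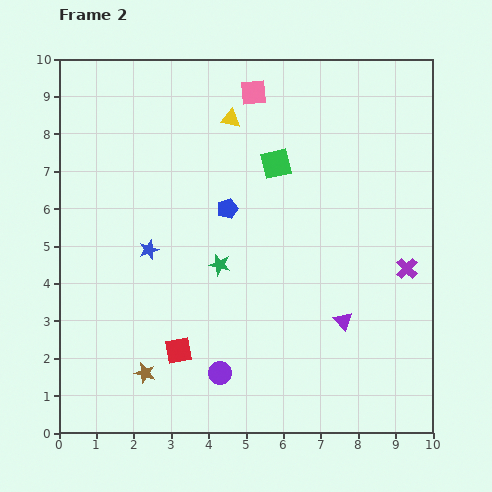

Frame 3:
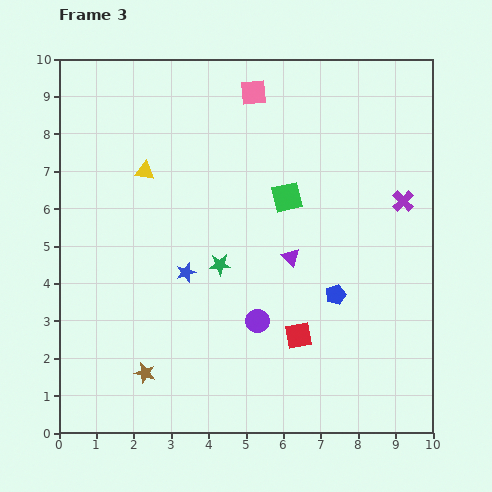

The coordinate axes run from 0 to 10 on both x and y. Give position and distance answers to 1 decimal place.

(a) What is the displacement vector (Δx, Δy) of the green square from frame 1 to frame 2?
(0.3, -0.9)

The green square was at (5.5, 8.1) in frame 1 and (5.8, 7.2) in frame 2.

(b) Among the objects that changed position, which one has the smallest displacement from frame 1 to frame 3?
the red square

(moved 0.8)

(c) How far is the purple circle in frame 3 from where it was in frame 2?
1.7

The purple circle moved from (4.3, 1.6) to (5.3, 3.0), a distance of √(1.0² + 1.4²) ≈ 1.7.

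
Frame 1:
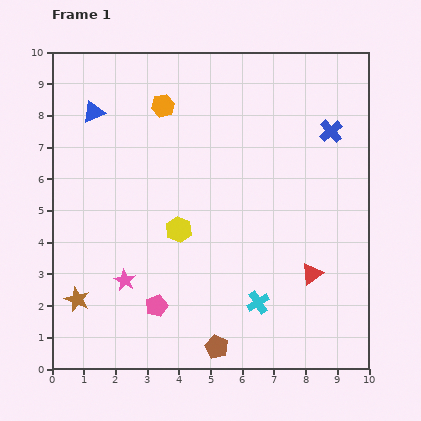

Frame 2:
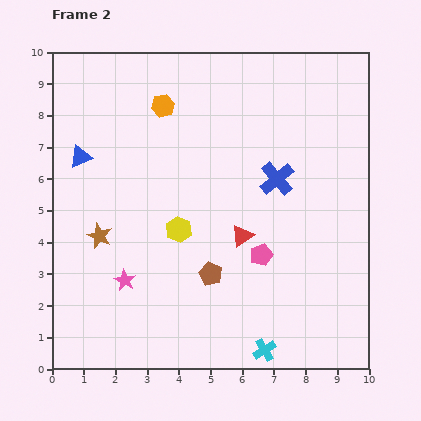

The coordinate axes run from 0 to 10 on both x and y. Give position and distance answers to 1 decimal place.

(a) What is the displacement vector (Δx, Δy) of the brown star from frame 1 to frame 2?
(0.7, 2.0)

The brown star was at (0.8, 2.2) in frame 1 and (1.5, 4.2) in frame 2.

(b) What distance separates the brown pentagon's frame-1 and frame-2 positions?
2.3

The brown pentagon moved from (5.2, 0.7) to (5.0, 3.0), a distance of √(0.2² + 2.3²) ≈ 2.3.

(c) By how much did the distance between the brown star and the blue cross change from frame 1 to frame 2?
-3.7

Distance in frame 1: 9.6. Distance in frame 2: 5.9.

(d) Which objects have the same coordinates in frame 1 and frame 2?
the orange hexagon, the yellow hexagon, the pink star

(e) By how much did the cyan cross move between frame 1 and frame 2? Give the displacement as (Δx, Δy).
(0.2, -1.5)

The cyan cross was at (6.5, 2.1) in frame 1 and (6.7, 0.6) in frame 2.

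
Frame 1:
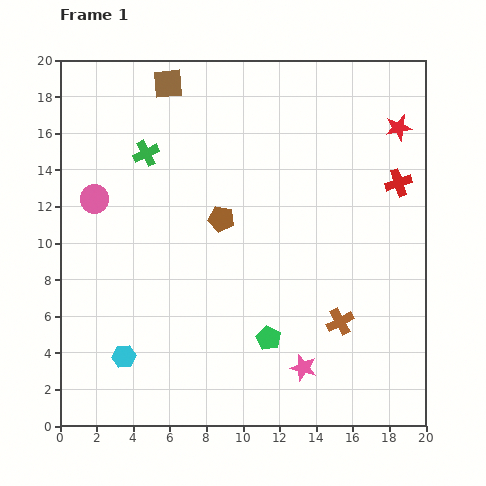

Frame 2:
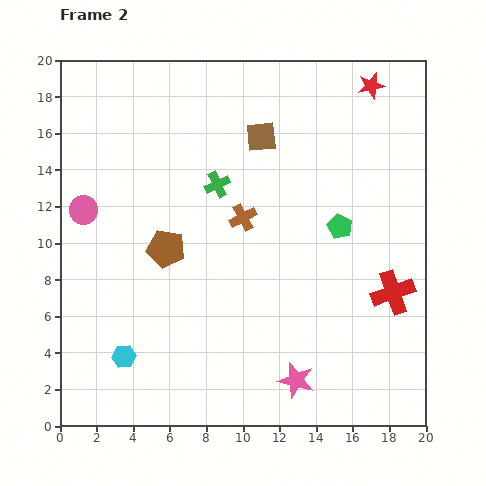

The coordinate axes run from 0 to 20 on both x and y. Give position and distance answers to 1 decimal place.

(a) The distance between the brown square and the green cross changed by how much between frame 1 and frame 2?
-0.5

Distance in frame 1: 4.0. Distance in frame 2: 3.5.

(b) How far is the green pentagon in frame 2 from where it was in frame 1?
7.2

The green pentagon moved from (11.4, 4.8) to (15.3, 10.9), a distance of √(3.9² + 6.1²) ≈ 7.2.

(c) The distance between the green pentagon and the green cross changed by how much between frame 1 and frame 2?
-5.0

Distance in frame 1: 12.1. Distance in frame 2: 7.1.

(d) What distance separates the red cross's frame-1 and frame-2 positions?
6.0

The red cross moved from (18.5, 13.3) to (18.2, 7.3), a distance of √(0.3² + 6.0²) ≈ 6.0.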